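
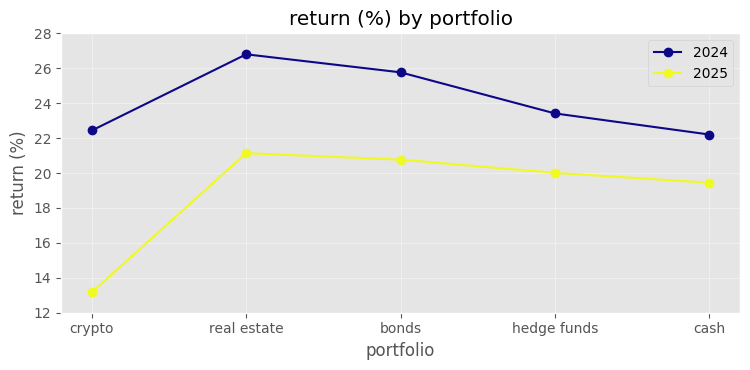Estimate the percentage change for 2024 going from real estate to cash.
≈ -15.4%

real estate ≈ 26, cash ≈ 22; (22 − 26) / 26 ≈ -15.4%.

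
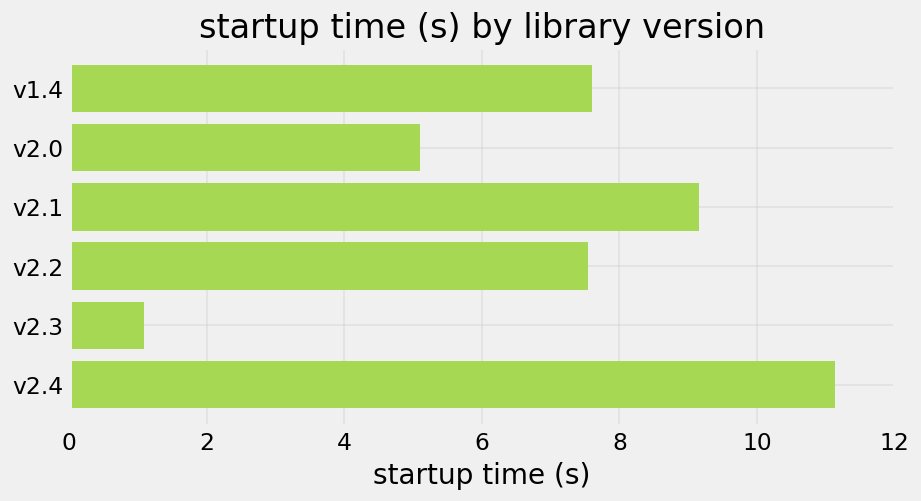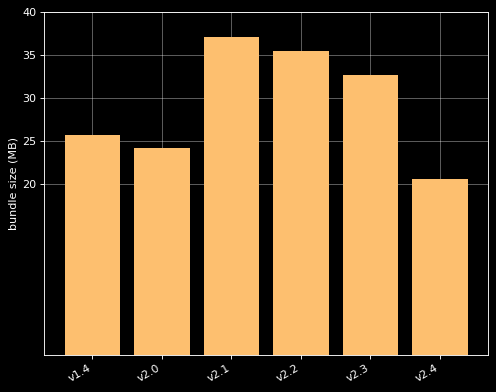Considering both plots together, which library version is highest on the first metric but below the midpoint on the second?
v2.4

Chart 2 median bundle size (MB) ≈ 30; below-median library versions: v1.4, v2.0, v2.4. Among those, v2.4 has the highest startup time (s) (≈ 12).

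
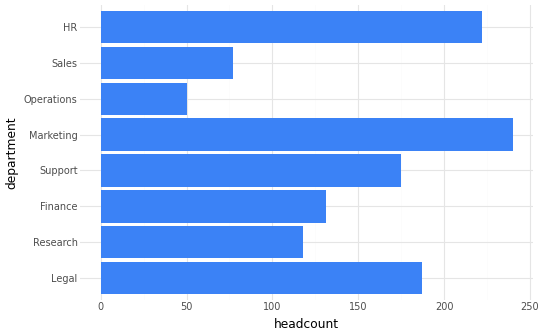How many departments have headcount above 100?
6

Above 100: Legal, Research, Finance, Support, Marketing, HR.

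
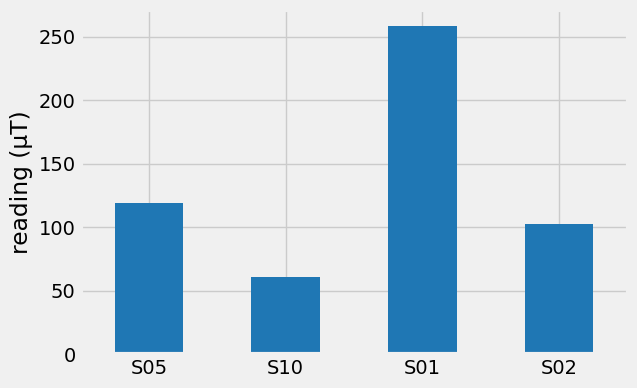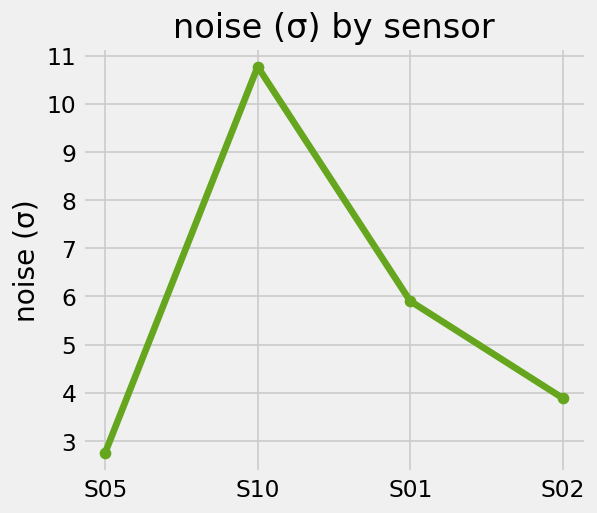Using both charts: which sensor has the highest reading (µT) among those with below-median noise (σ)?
S05

Chart 2 median noise (σ) ≈ 5; below-median sensors: S05, S02. Among those, S05 has the highest reading (µT) (≈ 125).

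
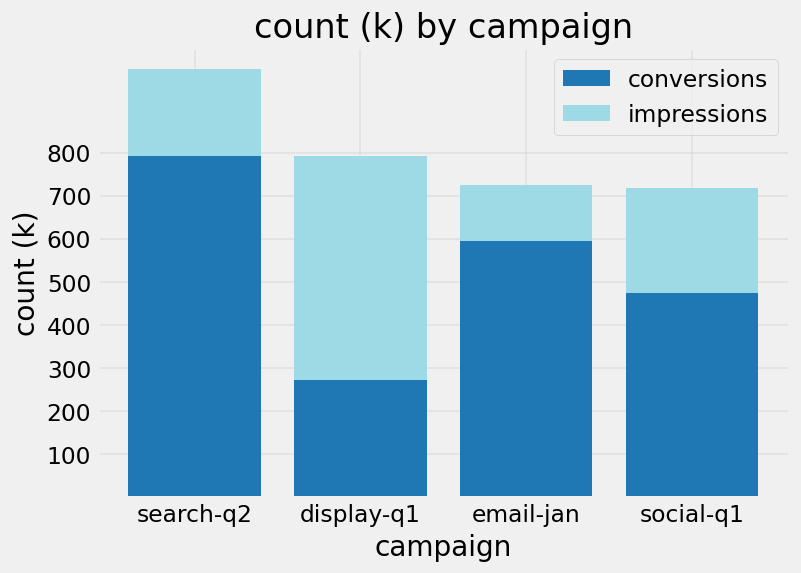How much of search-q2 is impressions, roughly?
≈ 200

impressions top ≈ 1000, bottom ≈ 800; segment ≈ 200.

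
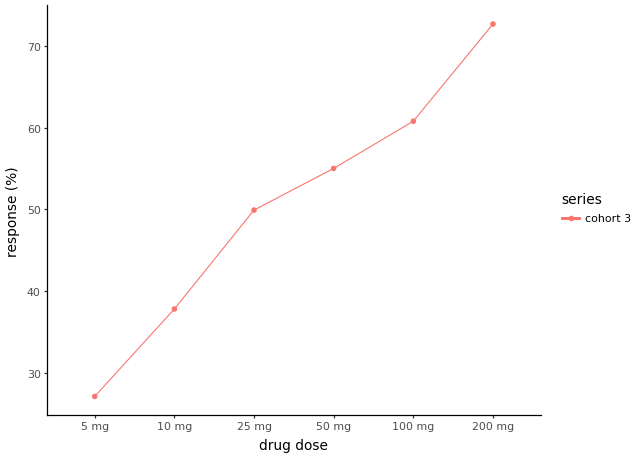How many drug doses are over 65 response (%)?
Above 65: 200 mg.

1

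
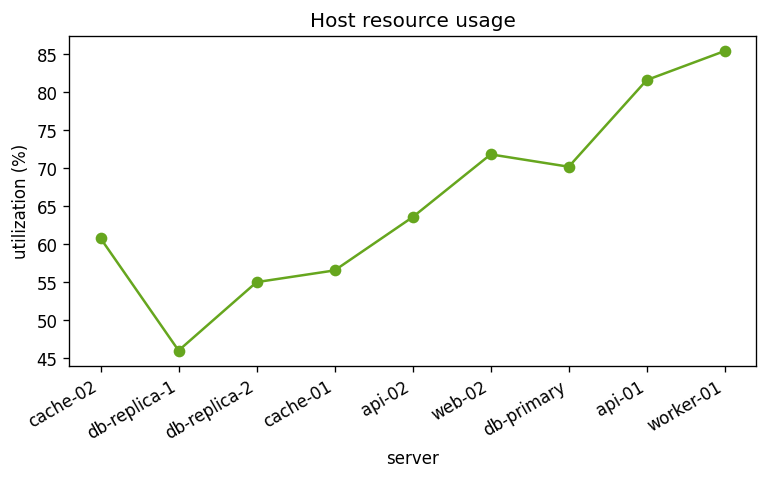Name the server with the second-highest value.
api-01

Top 3: worker-01 ≈ 85, api-01 ≈ 80, web-02 ≈ 70.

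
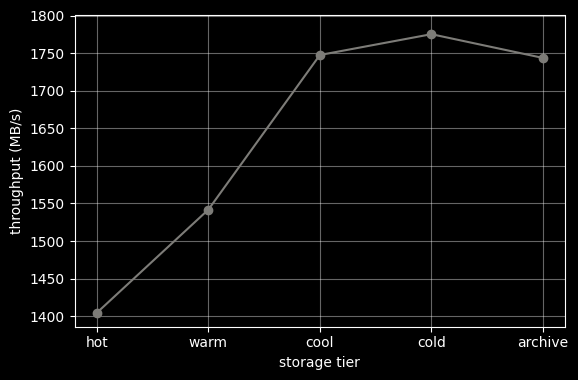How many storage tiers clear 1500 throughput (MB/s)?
4

Above 1500: warm, cool, cold, archive.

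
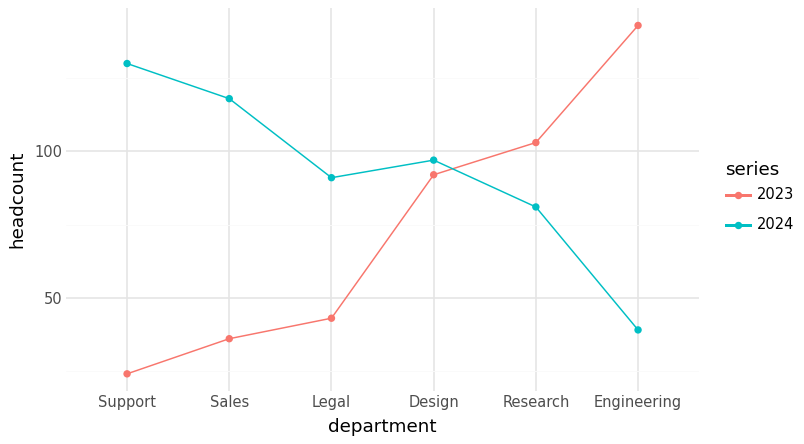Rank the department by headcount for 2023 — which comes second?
Top 3 for 2023: Engineering ≈ 140, Research ≈ 100, Design ≈ 90.

Research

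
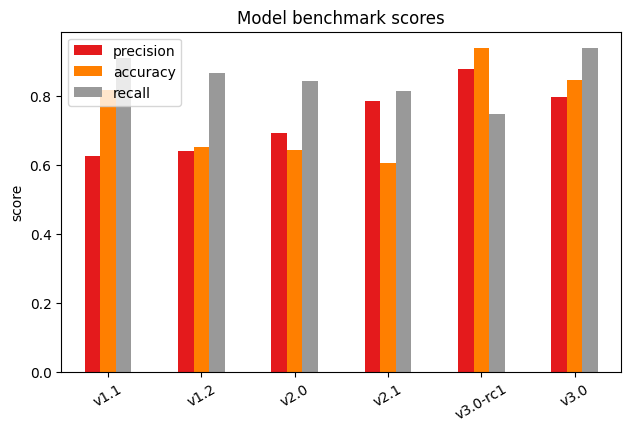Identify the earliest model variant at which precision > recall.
v3.0-rc1

v2.1: precision ≈ 0.8 vs recall ≈ 0.8 (not yet); v3.0-rc1: precision ≈ 0.9 vs recall ≈ 0.7 (first crossover).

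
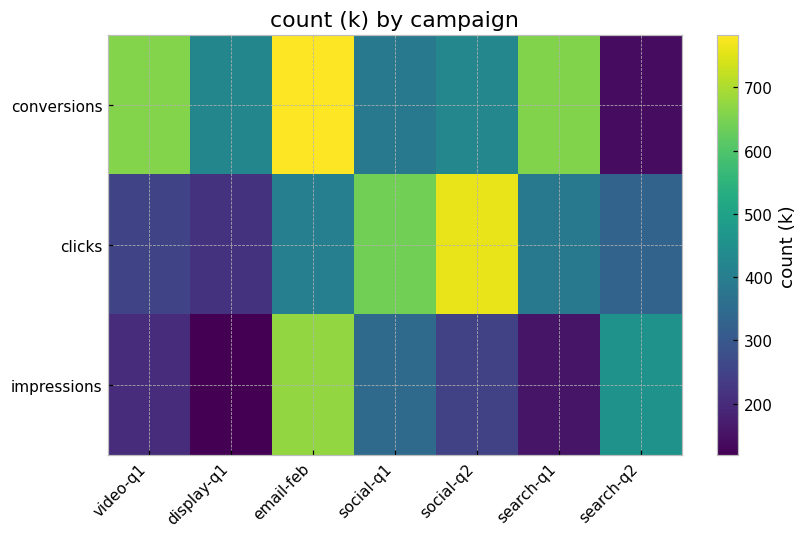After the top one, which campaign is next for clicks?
social-q1

Top 3 for clicks: social-q2 ≈ 800, social-q1 ≈ 600, email-feb ≈ 400.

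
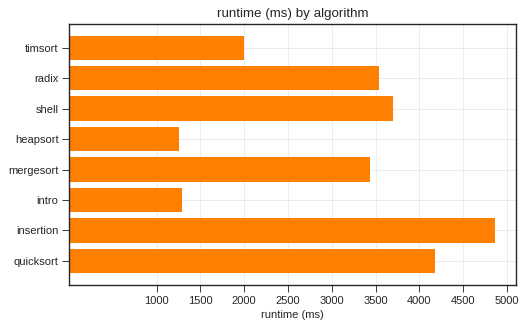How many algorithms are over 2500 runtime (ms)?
Above 2500: radix, shell, mergesort, insertion, quicksort.

5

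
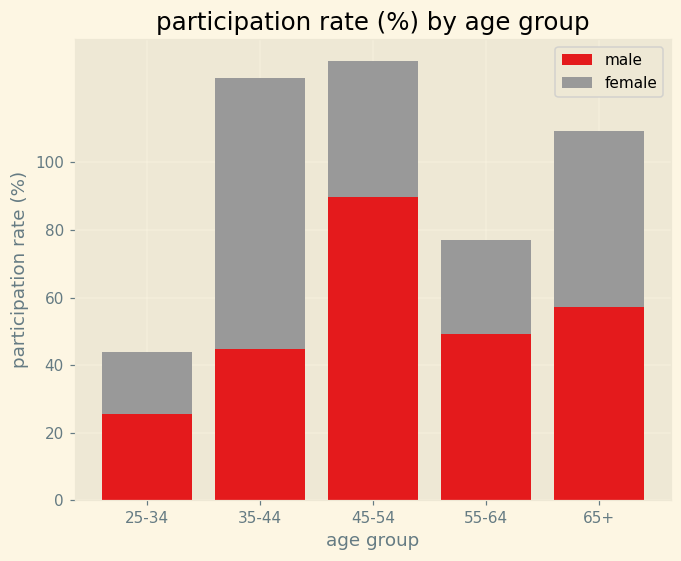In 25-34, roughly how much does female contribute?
female top ≈ 40, bottom ≈ 20; segment ≈ 20.

≈ 20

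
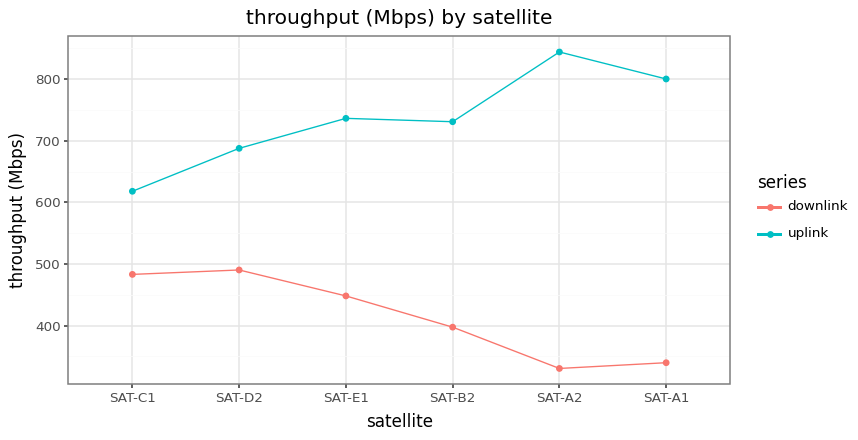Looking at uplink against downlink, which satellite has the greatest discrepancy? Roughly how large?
SAT-A2, ≈ 500 Mbps

SAT-A2: uplink ≈ 850, downlink ≈ 350 → gap ≈ 500. Next-largest (SAT-A1) is only ≈ 450.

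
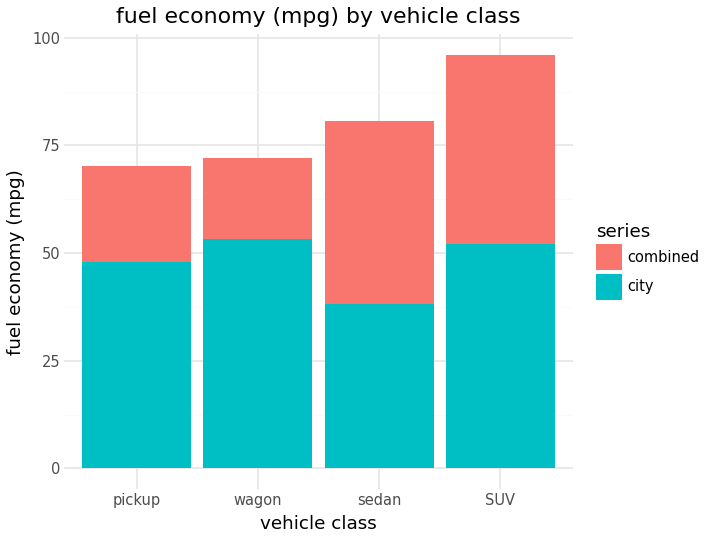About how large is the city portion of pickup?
city top ≈ 50, bottom ≈ 0; segment ≈ 50.

≈ 50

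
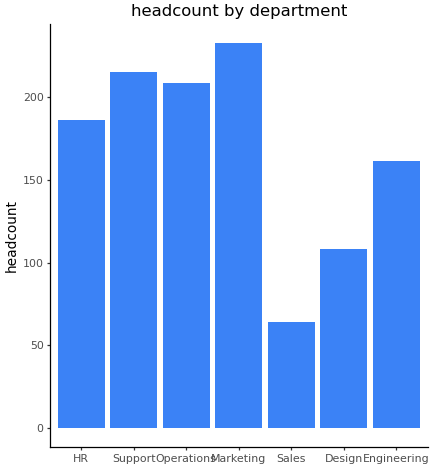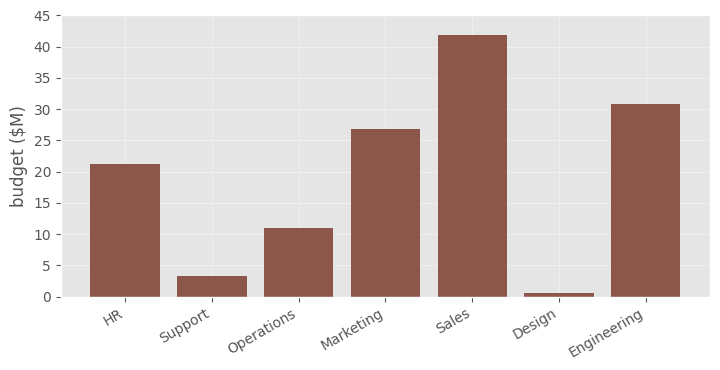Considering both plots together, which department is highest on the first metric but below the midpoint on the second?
Chart 2 median budget ($M) ≈ 20; below-median departments: Support, Operations, Design. Among those, Support has the highest headcount (≈ 225).

Support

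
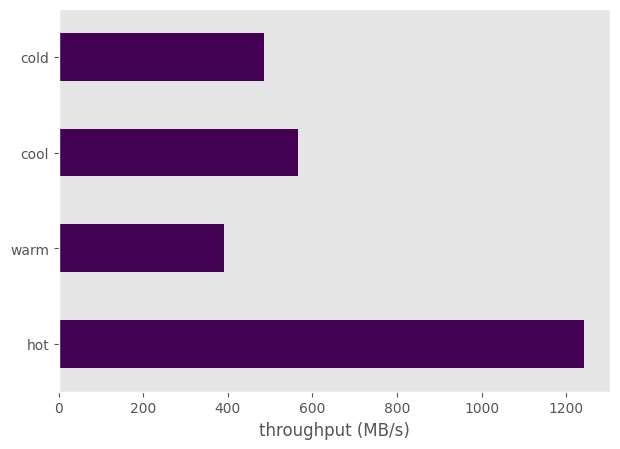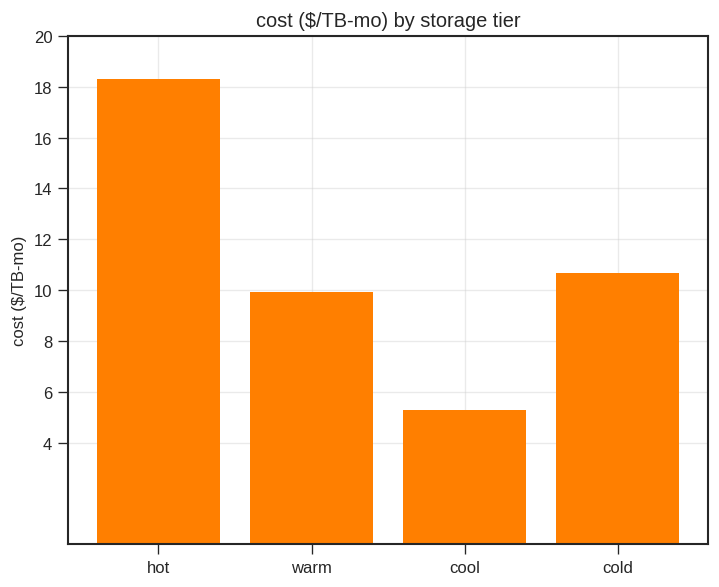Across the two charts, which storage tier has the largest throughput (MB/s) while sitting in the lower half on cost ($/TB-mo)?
cool

Chart 2 median cost ($/TB-mo) ≈ 10; below-median storage tiers: warm, cool. Among those, cool has the highest throughput (MB/s) (≈ 600).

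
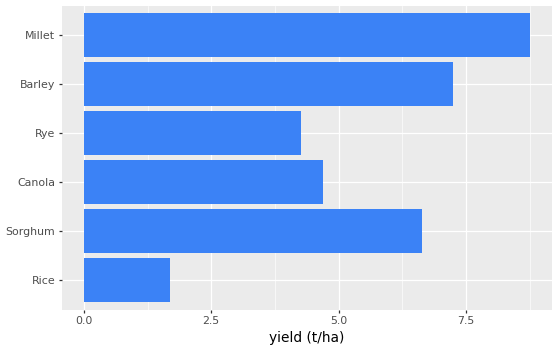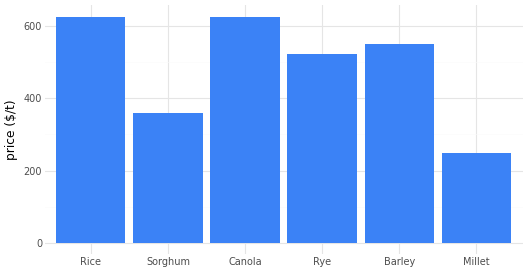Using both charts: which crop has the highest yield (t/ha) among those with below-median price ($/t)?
Millet

Chart 2 median price ($/t) ≈ 500; below-median crops: Sorghum, Rye, Millet. Among those, Millet has the highest yield (t/ha) (≈ 9).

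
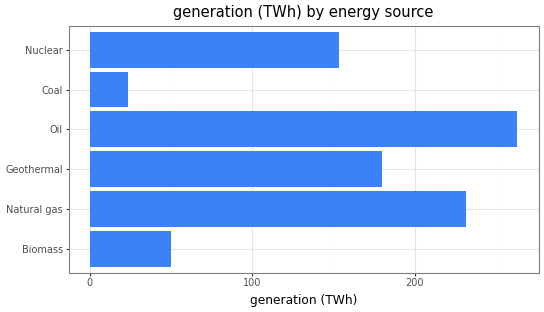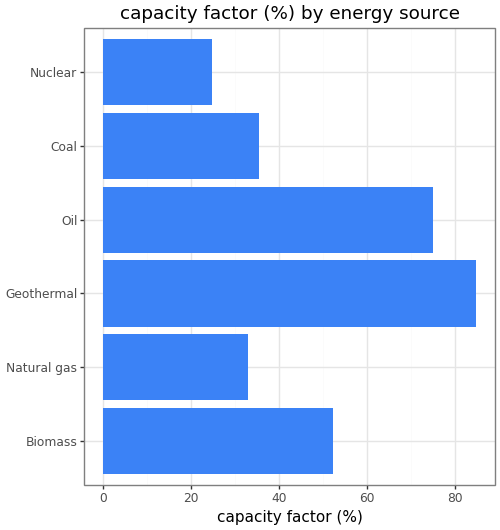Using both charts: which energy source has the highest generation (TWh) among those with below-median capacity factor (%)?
Natural gas

Chart 2 median capacity factor (%) ≈ 40; below-median energy sources: Natural gas, Coal, Nuclear. Among those, Natural gas has the highest generation (TWh) (≈ 225).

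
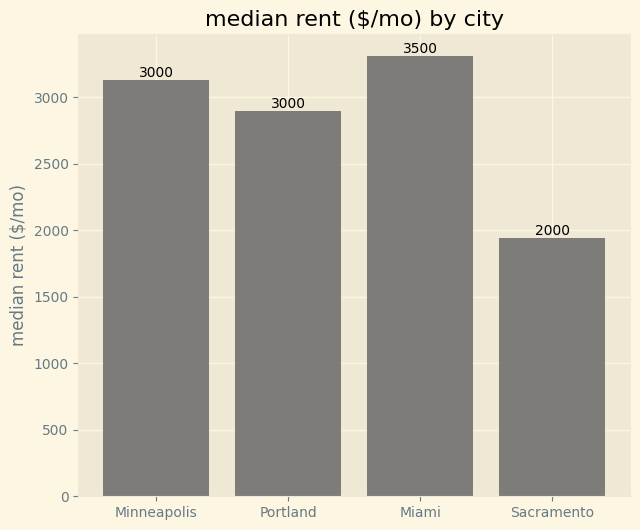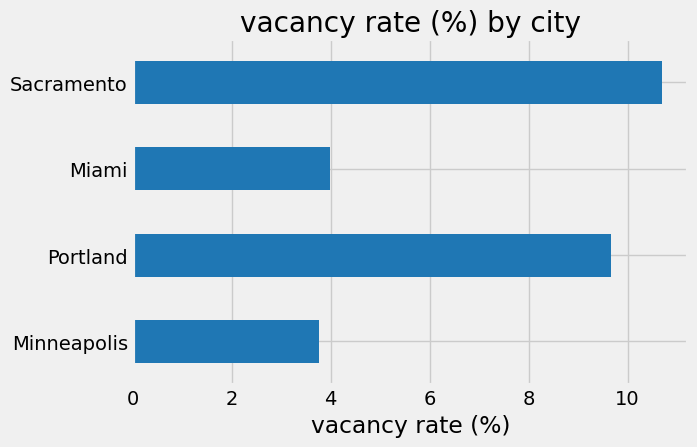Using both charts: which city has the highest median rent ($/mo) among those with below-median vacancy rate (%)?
Miami

Chart 2 median vacancy rate (%) ≈ 7; below-median cities: Minneapolis, Miami. Among those, Miami has the highest median rent ($/mo) (≈ 3500).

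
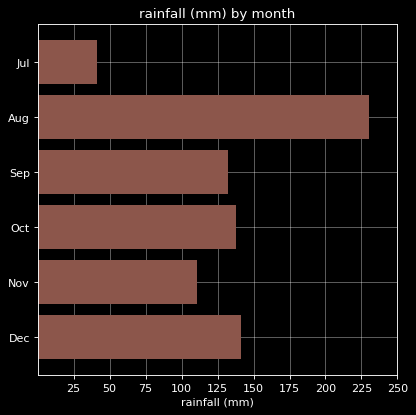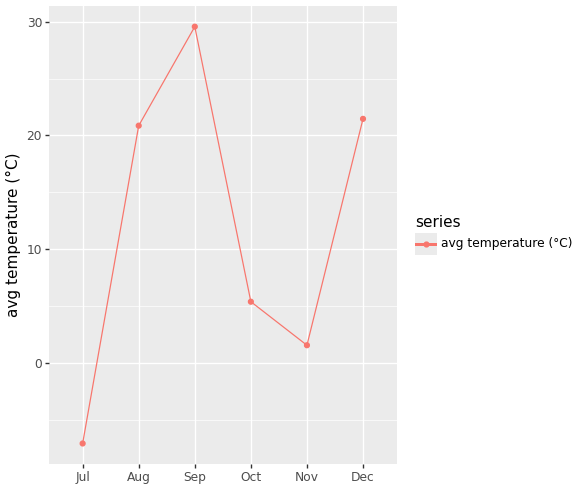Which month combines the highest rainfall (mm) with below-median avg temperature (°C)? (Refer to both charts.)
Chart 2 median avg temperature (°C) ≈ 15; below-median months: Jul, Oct, Nov. Among those, Oct has the highest rainfall (mm) (≈ 150).

Oct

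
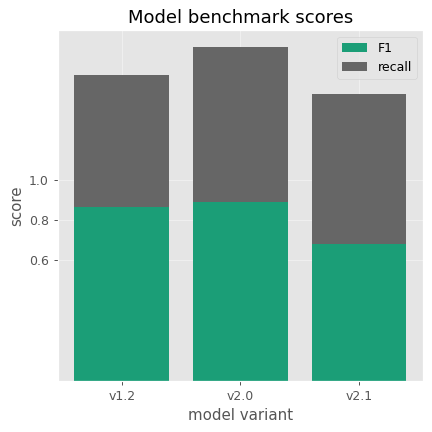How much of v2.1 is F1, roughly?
≈ 0.6

F1 top ≈ 0.6, bottom ≈ 0.0; segment ≈ 0.6.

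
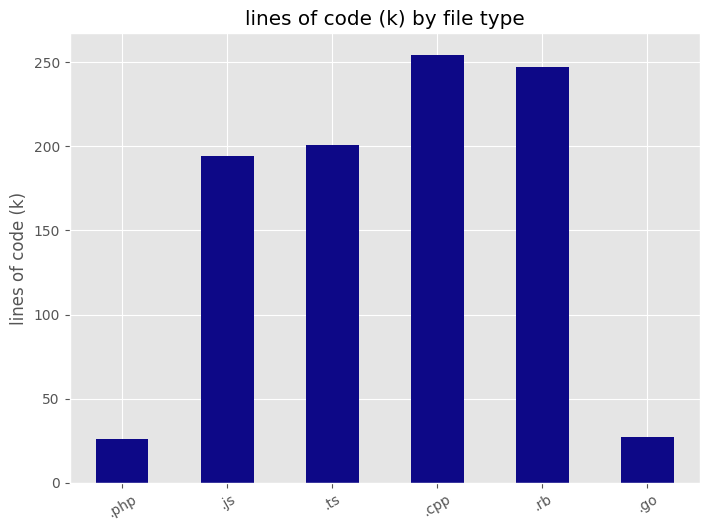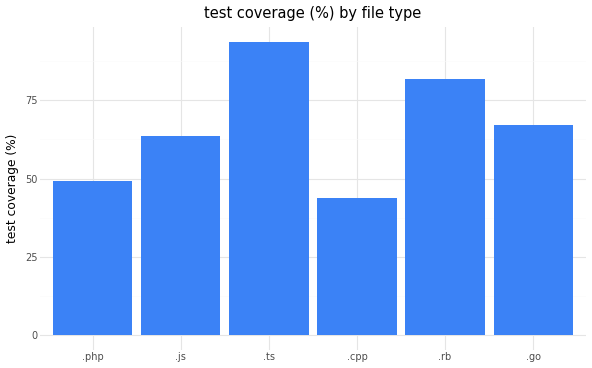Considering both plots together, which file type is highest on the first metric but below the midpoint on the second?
Chart 2 median test coverage (%) ≈ 70; below-median file types: .php, .js, .cpp. Among those, .cpp has the highest lines of code (k) (≈ 250).

.cpp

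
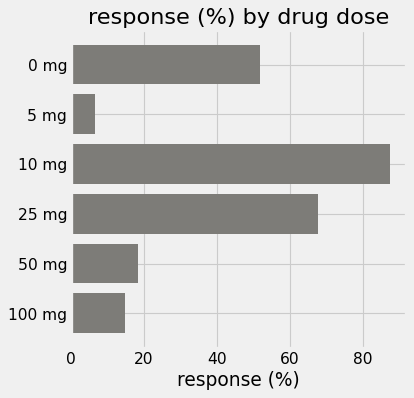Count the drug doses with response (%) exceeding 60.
Above 60: 10 mg, 25 mg.

2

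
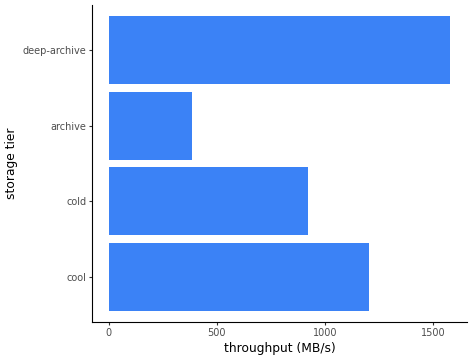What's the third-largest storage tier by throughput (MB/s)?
cold

Top 4: deep-archive ≈ 1600, cool ≈ 1200, cold ≈ 1000, archive ≈ 400.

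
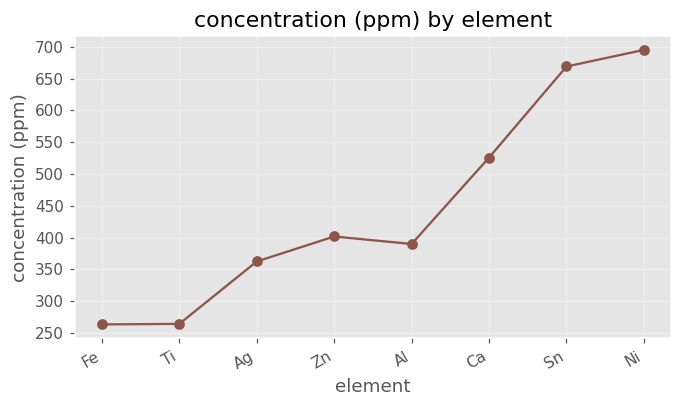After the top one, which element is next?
Sn

Top 3: Ni ≈ 700, Sn ≈ 650, Ca ≈ 550.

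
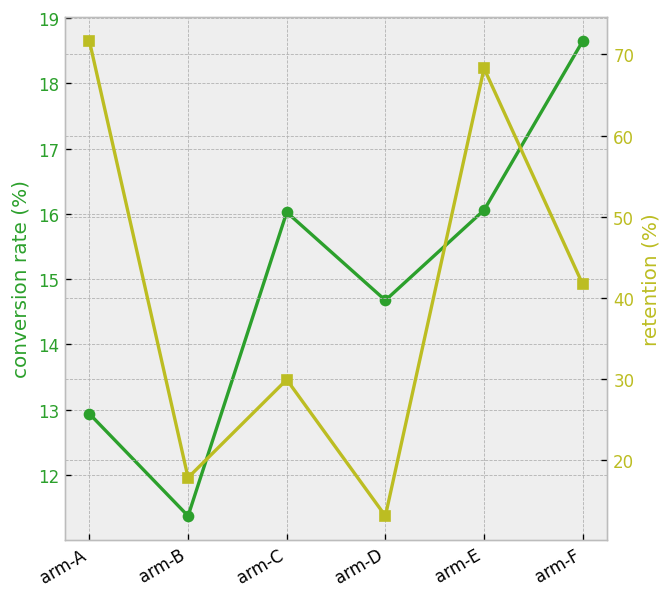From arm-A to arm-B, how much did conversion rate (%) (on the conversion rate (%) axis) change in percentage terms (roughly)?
≈ -15.4%

arm-A ≈ 13, arm-B ≈ 11; (11 − 13) / 13 ≈ -15.4%.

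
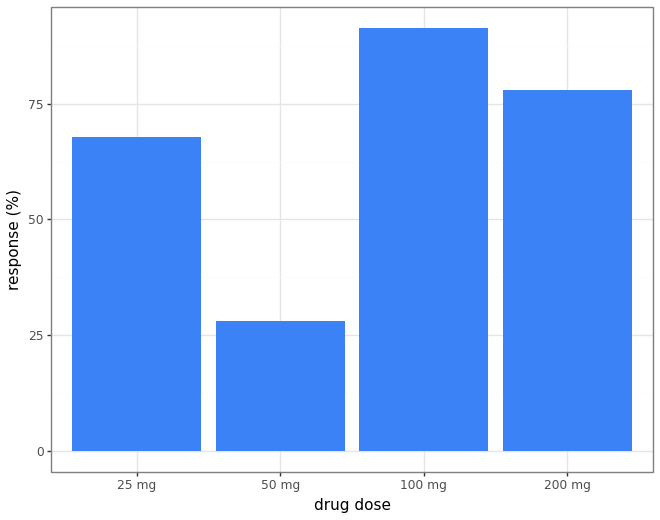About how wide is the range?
Max 100 mg ≈ 90, min 50 mg ≈ 30; range ≈ 60.

≈ 60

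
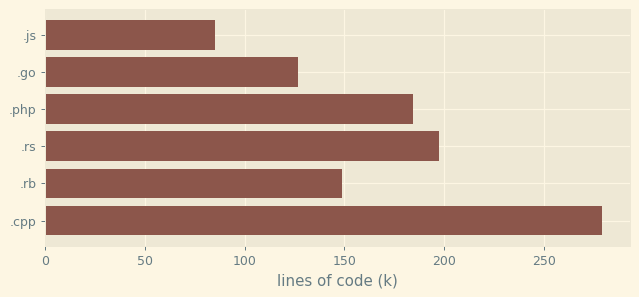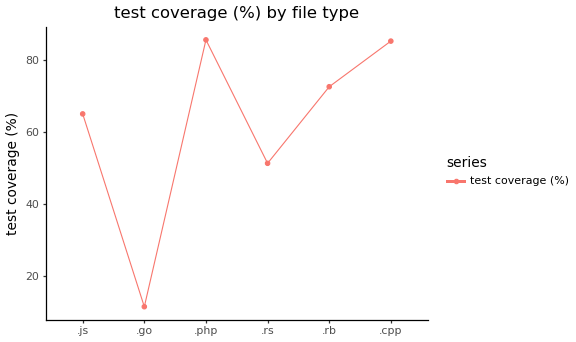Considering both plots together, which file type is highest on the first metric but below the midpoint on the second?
.rs

Chart 2 median test coverage (%) ≈ 70; below-median file types: .js, .go, .rs. Among those, .rs has the highest lines of code (k) (≈ 200).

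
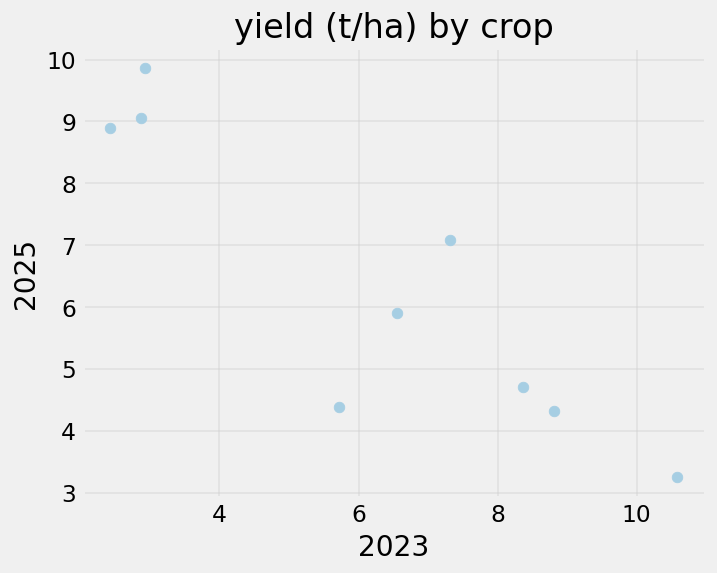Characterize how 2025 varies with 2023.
negative, strong

Points are negatively correlated; strong (|r| ≈ 0.9).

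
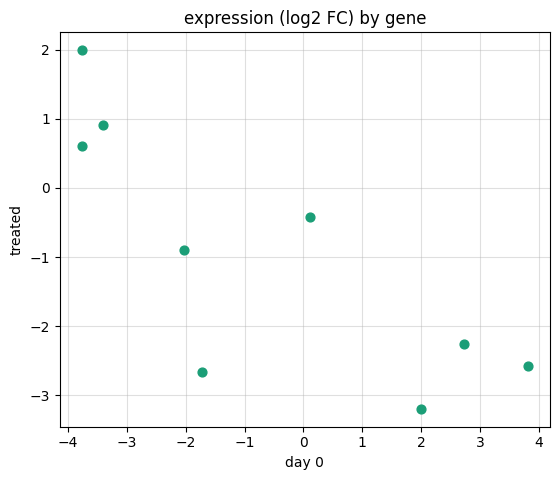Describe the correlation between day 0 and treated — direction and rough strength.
Points are negatively correlated; strong (|r| ≈ 0.8).

negative, strong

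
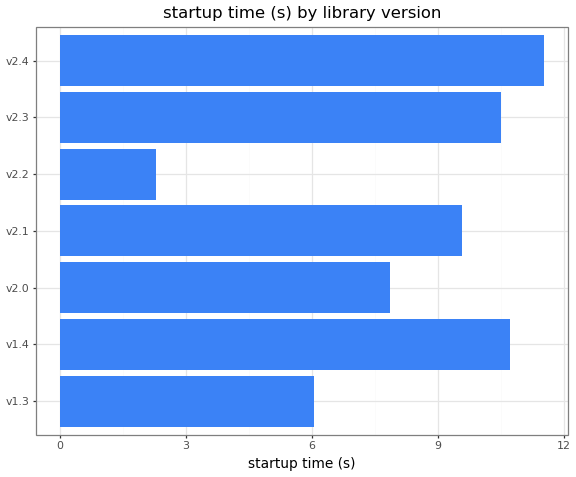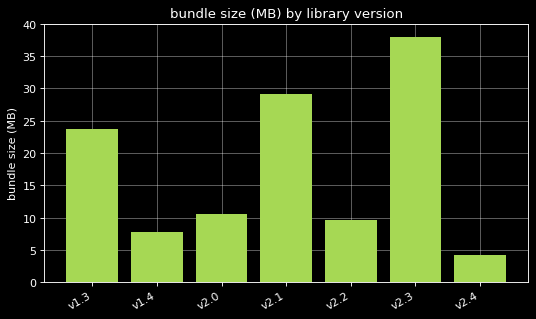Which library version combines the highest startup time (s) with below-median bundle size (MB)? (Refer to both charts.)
v2.4

Chart 2 median bundle size (MB) ≈ 10; below-median library versions: v1.4, v2.2, v2.4. Among those, v2.4 has the highest startup time (s) (≈ 12).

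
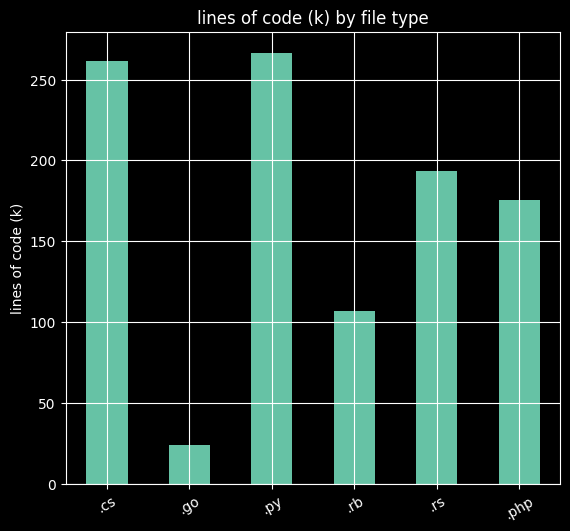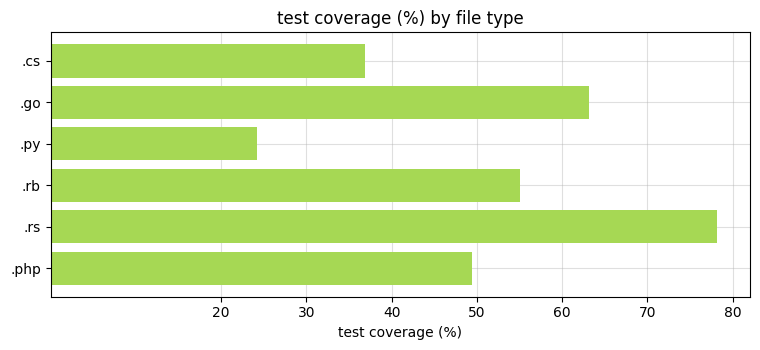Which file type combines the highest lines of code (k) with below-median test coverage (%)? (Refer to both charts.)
Chart 2 median test coverage (%) ≈ 50; below-median file types: .cs, .py, .php. Among those, .py has the highest lines of code (k) (≈ 275).

.py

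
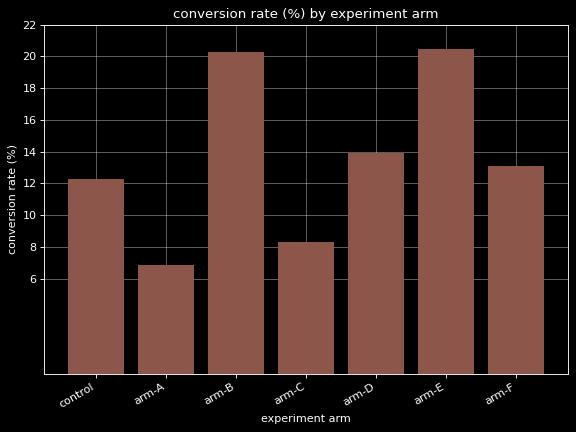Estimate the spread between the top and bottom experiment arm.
≈ 14

Max arm-E ≈ 20, min arm-A ≈ 6; range ≈ 14.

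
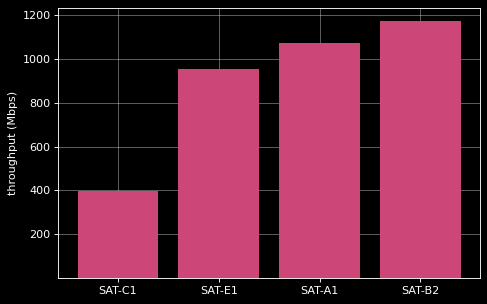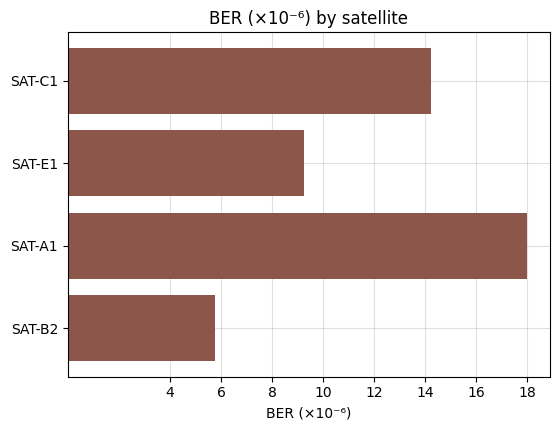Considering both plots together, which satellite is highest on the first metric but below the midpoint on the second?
SAT-B2

Chart 2 median BER (×10⁻⁶) ≈ 12; below-median satellites: SAT-E1, SAT-B2. Among those, SAT-B2 has the highest throughput (Mbps) (≈ 1200).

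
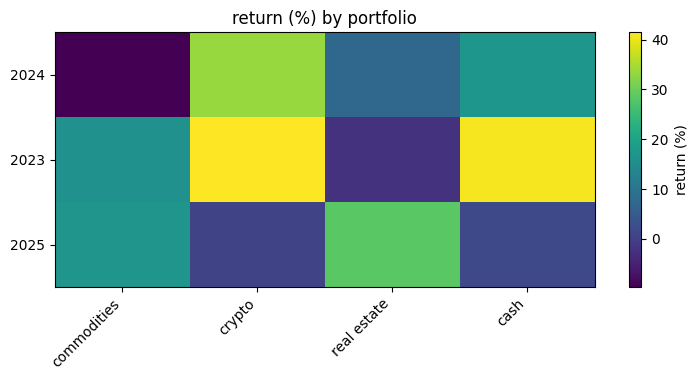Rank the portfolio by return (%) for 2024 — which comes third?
Top 4 for 2024: crypto ≈ 35, cash ≈ 15, real estate ≈ 5, commodities ≈ -10.

real estate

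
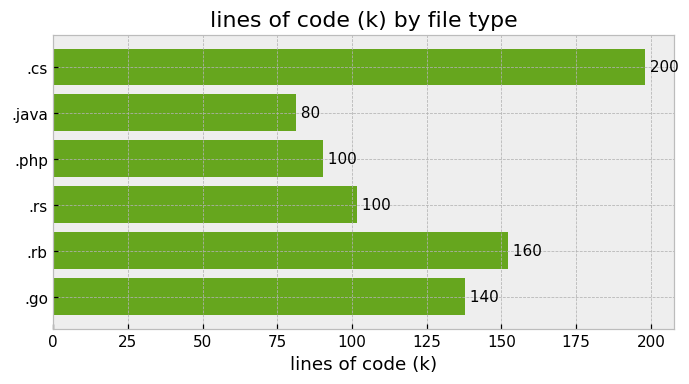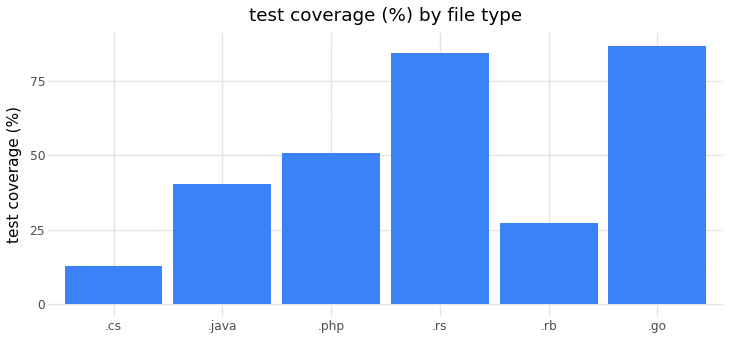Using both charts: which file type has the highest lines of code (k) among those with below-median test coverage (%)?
Chart 2 median test coverage (%) ≈ 50; below-median file types: .cs, .java, .rb. Among those, .cs has the highest lines of code (k) (≈ 200).

.cs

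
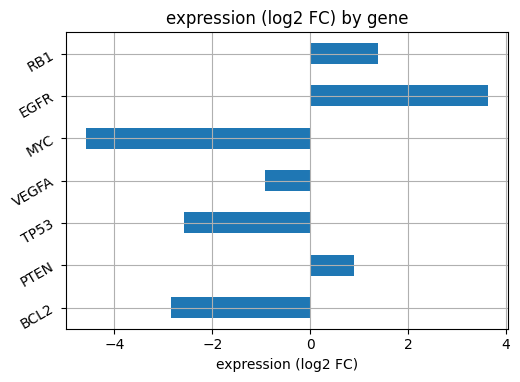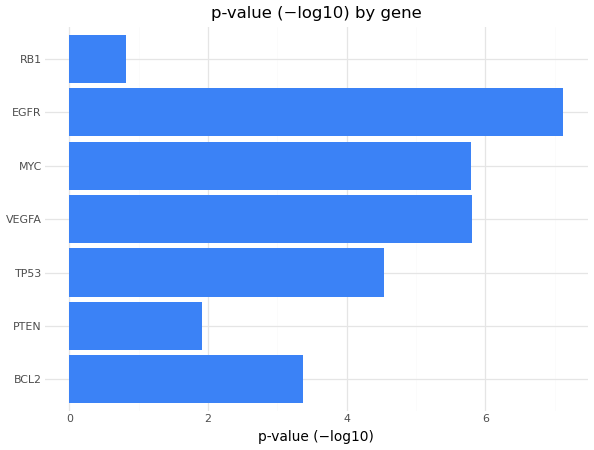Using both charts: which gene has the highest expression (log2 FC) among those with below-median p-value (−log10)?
Chart 2 median p-value (−log10) ≈ 5; below-median genes: BCL2, PTEN, RB1. Among those, RB1 has the highest expression (log2 FC) (≈ 1.5).

RB1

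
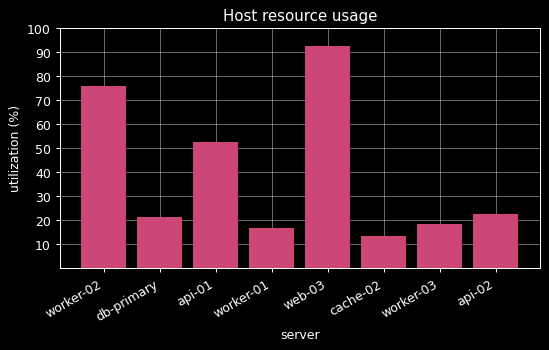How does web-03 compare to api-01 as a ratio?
≈ 1.8×

web-03 ≈ 90, api-01 ≈ 50; 90/50 ≈ 1.8.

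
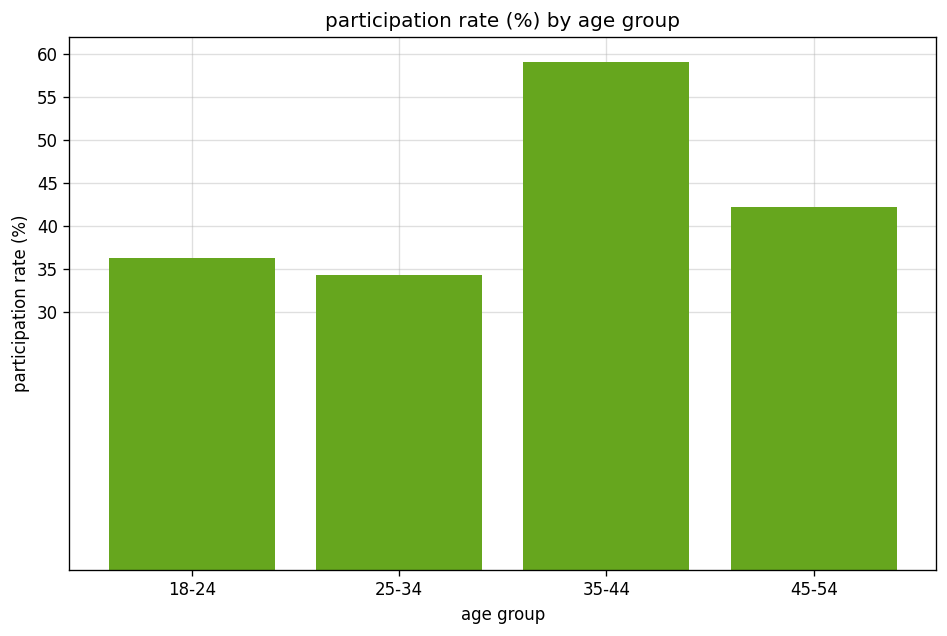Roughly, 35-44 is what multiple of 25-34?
35-44 ≈ 60, 25-34 ≈ 35; 60/35 ≈ 1.71.

≈ 1.71×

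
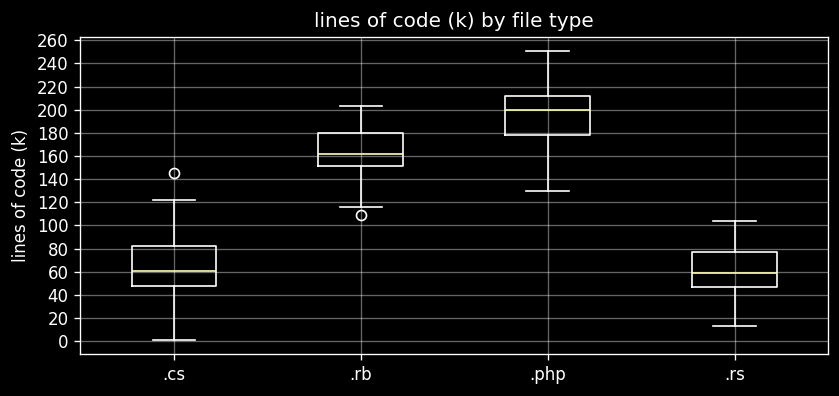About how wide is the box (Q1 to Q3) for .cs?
Q3 ≈ 80, Q1 ≈ 40; IQR ≈ 40.

≈ 40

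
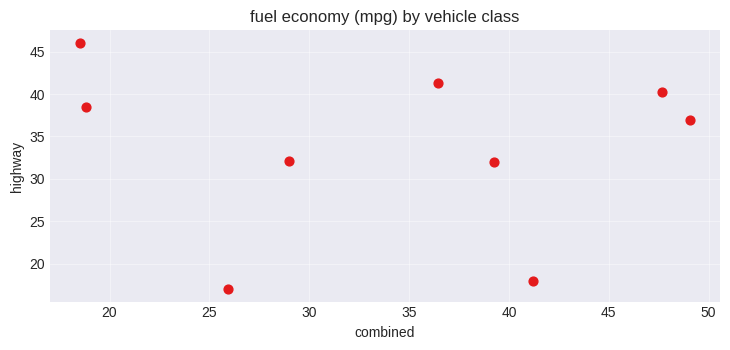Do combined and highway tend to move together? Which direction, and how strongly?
no clear correlation

Points are roughly uncorrelated; weak (|r| ≈ 0.1).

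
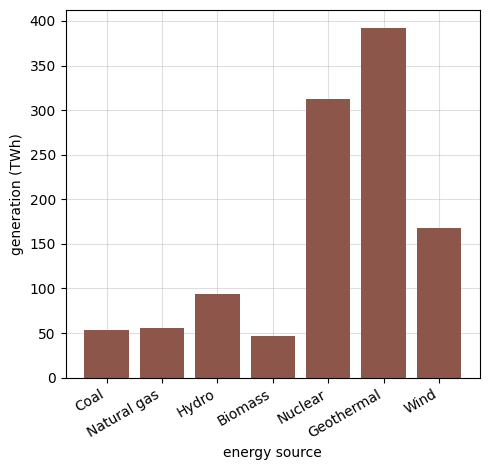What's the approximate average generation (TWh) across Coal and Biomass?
≈ 50

(50 + 50) / 2 ≈ 50.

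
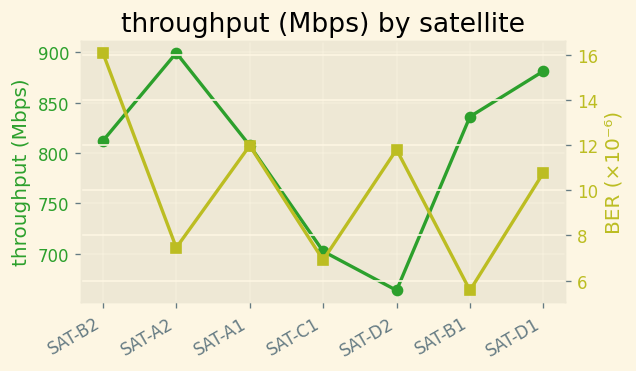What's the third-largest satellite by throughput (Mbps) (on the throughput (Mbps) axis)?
Top 4 (on the throughput (Mbps) axis): SAT-A2 ≈ 900, SAT-D1 ≈ 880, SAT-B1 ≈ 840, SAT-B2 ≈ 820.

SAT-B1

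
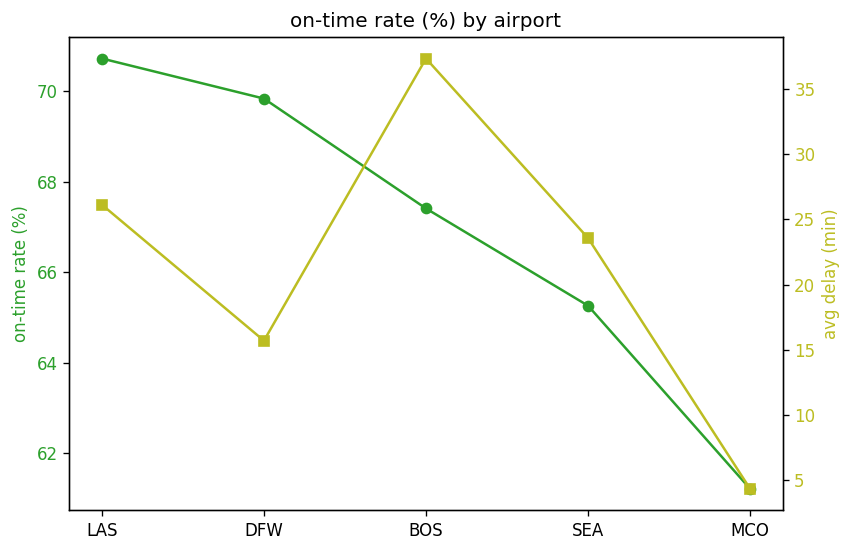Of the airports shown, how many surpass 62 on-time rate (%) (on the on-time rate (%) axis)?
Above 62: LAS, DFW, BOS, SEA.

4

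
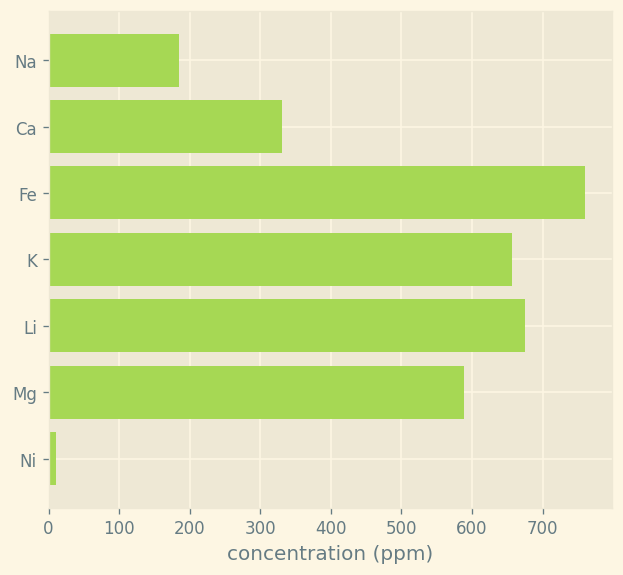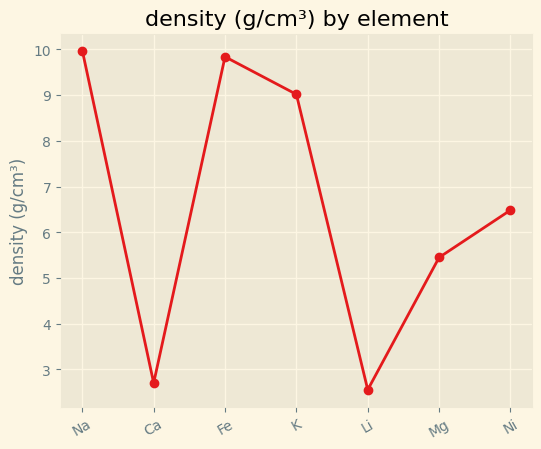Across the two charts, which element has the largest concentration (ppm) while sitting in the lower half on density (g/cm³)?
Chart 2 median density (g/cm³) ≈ 6; below-median elements: Ca, Li, Mg. Among those, Li has the highest concentration (ppm) (≈ 700).

Li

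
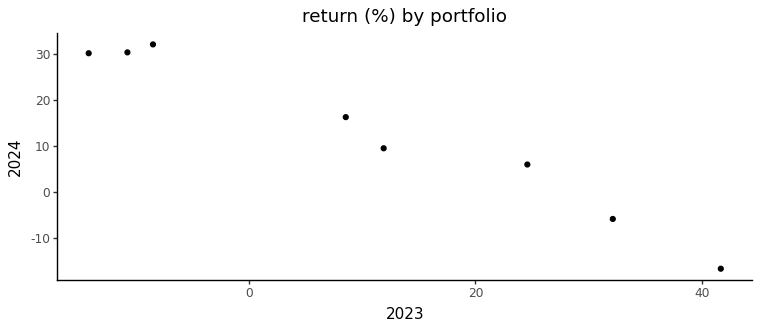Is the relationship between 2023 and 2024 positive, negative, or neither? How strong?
negative, strong

Points are negatively correlated; strong (|r| ≈ 1.0).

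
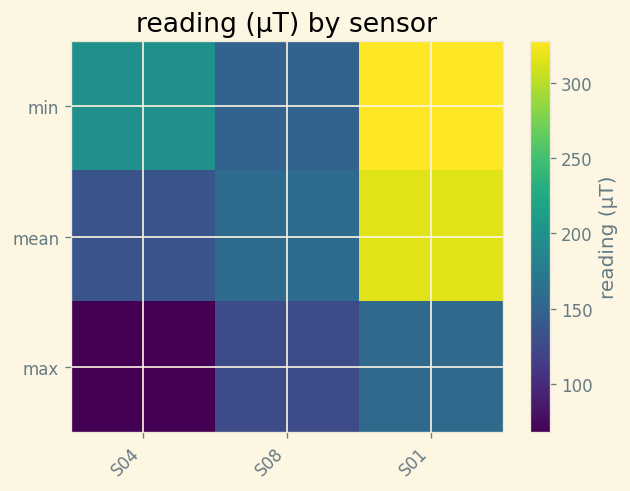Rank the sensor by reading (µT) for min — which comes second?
Top 3 for min: S01 ≈ 325, S04 ≈ 200, S08 ≈ 150.

S04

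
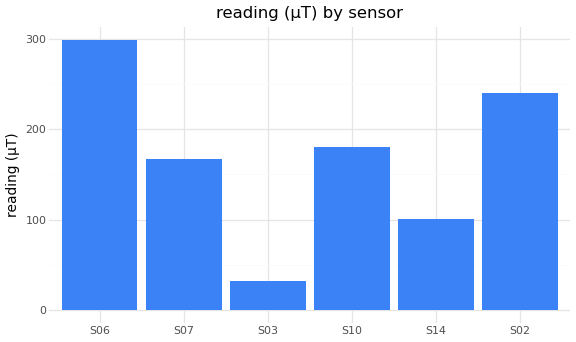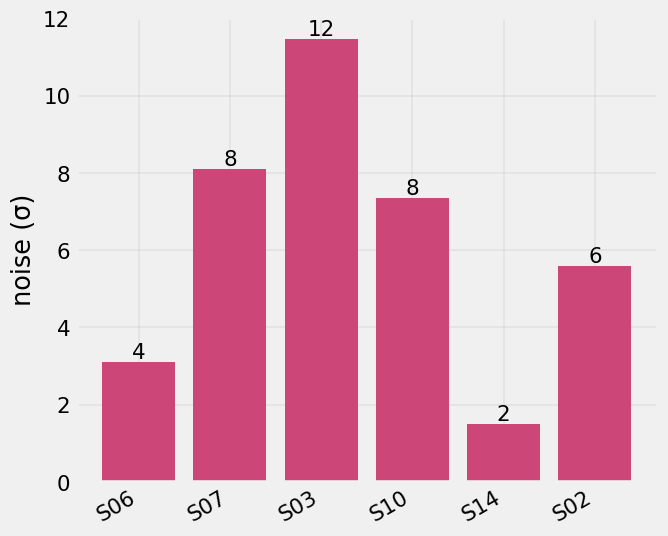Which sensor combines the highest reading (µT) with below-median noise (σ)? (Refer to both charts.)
Chart 2 median noise (σ) ≈ 6; below-median sensors: S06, S14, S02. Among those, S06 has the highest reading (µT) (≈ 300).

S06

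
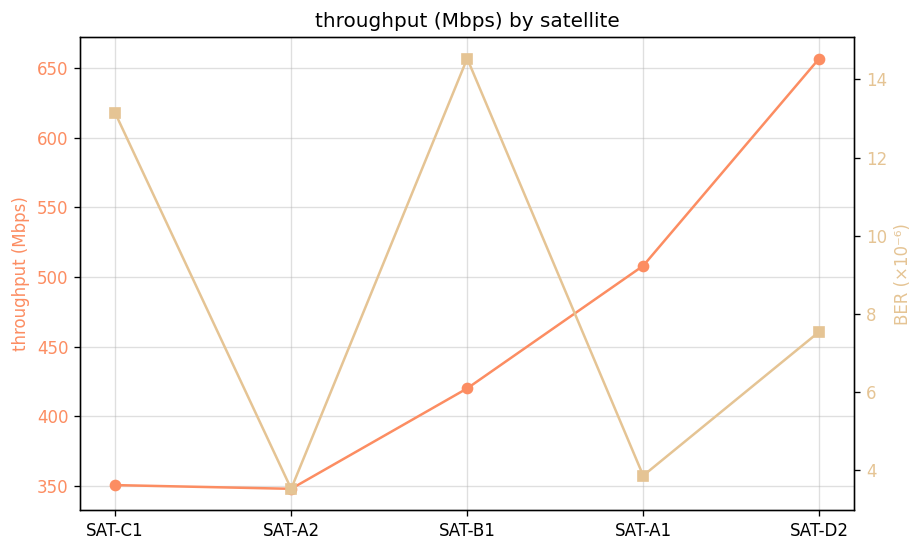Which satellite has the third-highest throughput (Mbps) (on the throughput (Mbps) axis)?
Top 4 (on the throughput (Mbps) axis): SAT-D2 ≈ 650, SAT-A1 ≈ 500, SAT-B1 ≈ 400, SAT-C1 ≈ 350.

SAT-B1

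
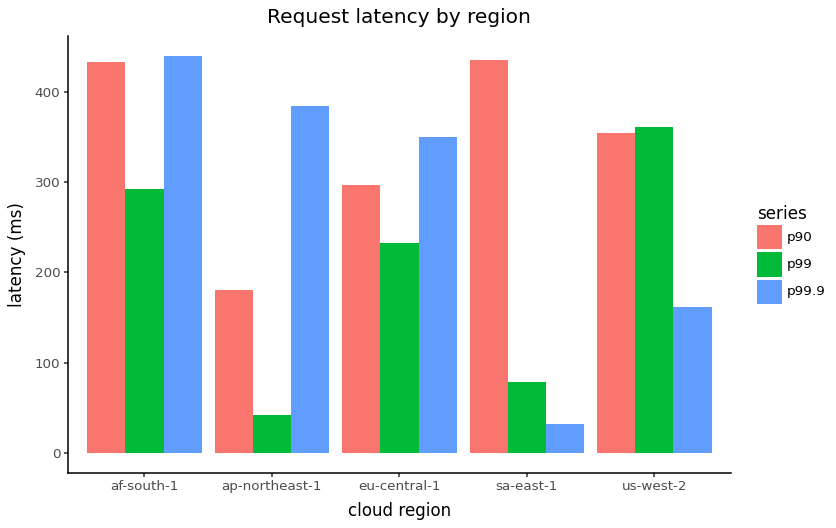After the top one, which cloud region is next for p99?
af-south-1

Top 3 for p99: us-west-2 ≈ 350, af-south-1 ≈ 300, eu-central-1 ≈ 250.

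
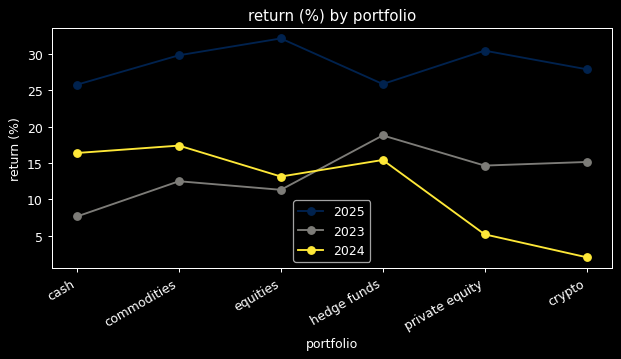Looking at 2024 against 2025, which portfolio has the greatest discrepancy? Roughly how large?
crypto: 2024 ≈ 0, 2025 ≈ 30 → gap ≈ 30. Next-largest (private equity) is only ≈ 25.

crypto, ≈ 30 %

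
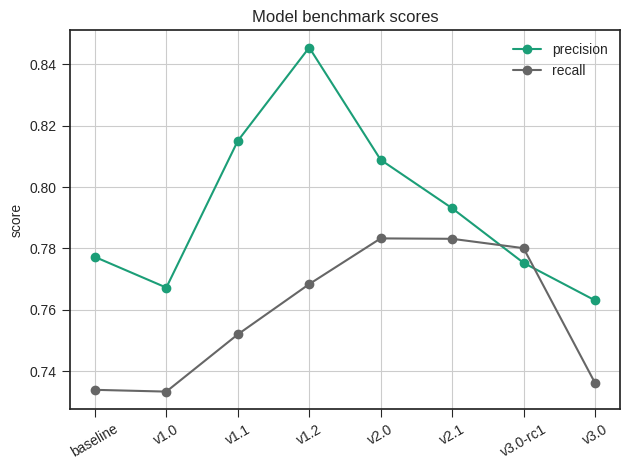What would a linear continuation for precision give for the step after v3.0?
Last three: 0.79, 0.78, 0.76 → slope ≈ -0.015/step → next ≈ 0.745.

≈ 0.745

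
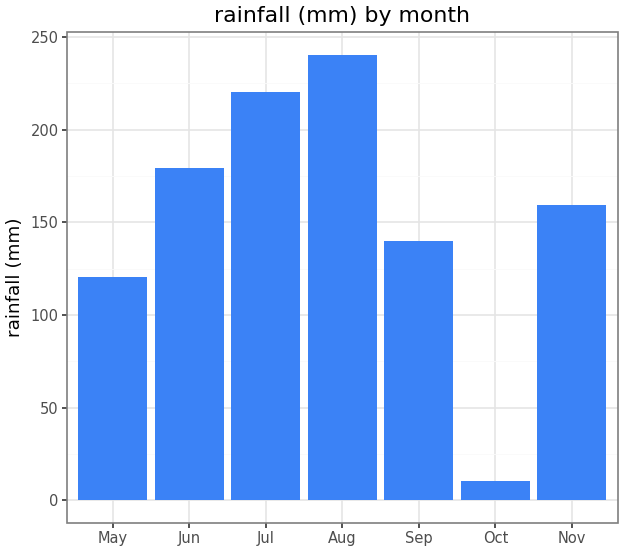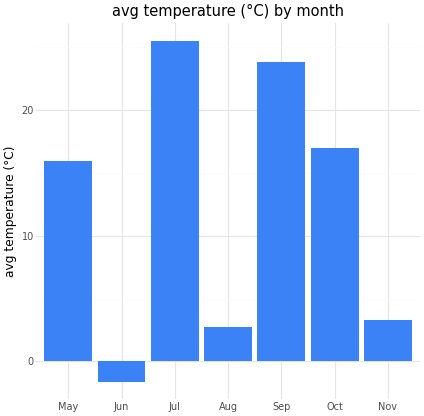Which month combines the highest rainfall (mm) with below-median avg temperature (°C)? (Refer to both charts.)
Aug

Chart 2 median avg temperature (°C) ≈ 15; below-median months: Jun, Aug, Nov. Among those, Aug has the highest rainfall (mm) (≈ 250).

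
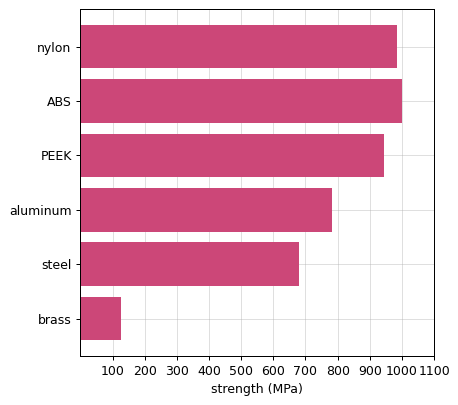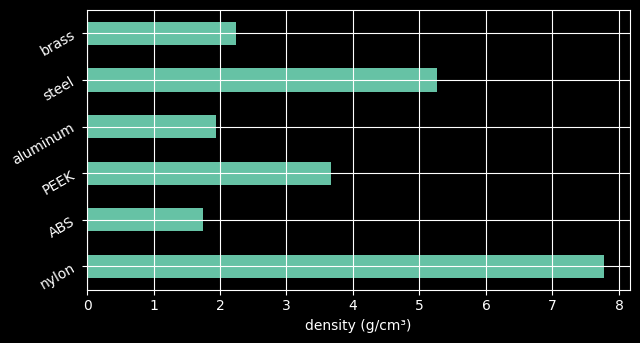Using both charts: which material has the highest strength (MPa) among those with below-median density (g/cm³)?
Chart 2 median density (g/cm³) ≈ 3; below-median materials: ABS, aluminum, brass. Among those, ABS has the highest strength (MPa) (≈ 1000).

ABS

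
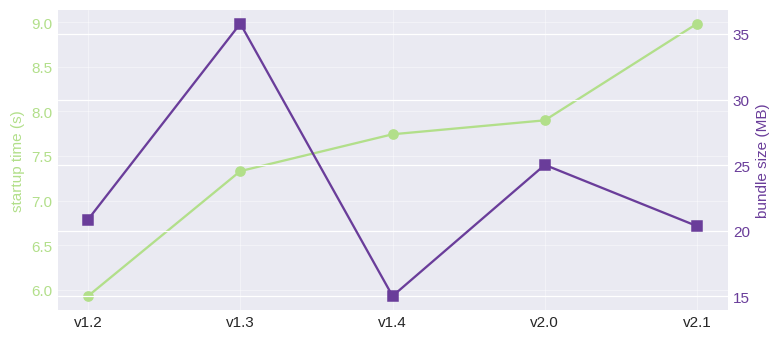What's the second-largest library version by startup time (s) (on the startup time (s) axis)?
v2.0

Top 3 (on the startup time (s) axis): v2.1 ≈ 9.0, v2.0 ≈ 8.0, v1.4 ≈ 7.5.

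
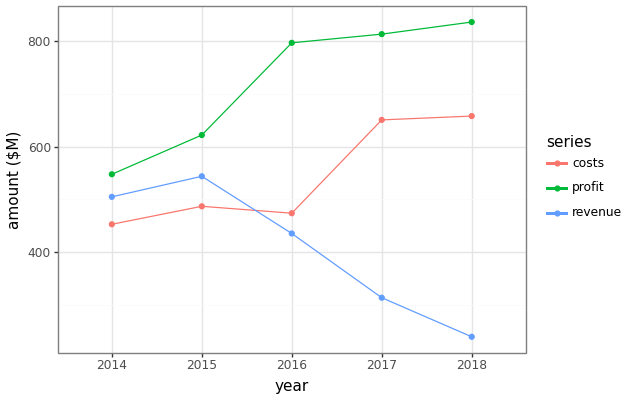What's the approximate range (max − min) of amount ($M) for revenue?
≈ 300

Max 2015 ≈ 550, min 2018 ≈ 250; range ≈ 300.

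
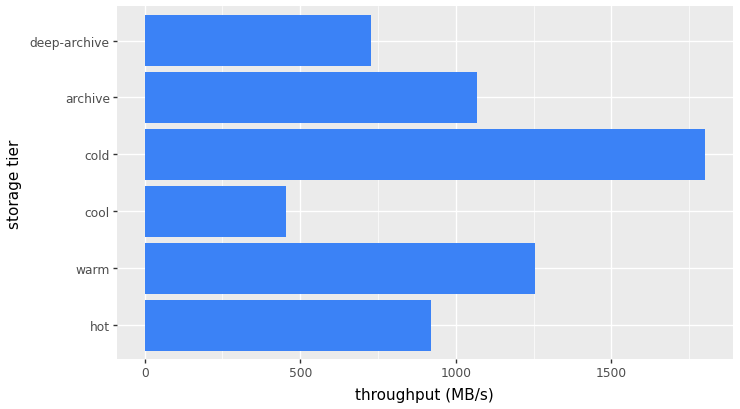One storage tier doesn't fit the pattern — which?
cold ≈ 1800; the rest sit between ≈ 400 and ≈ 1200.

cold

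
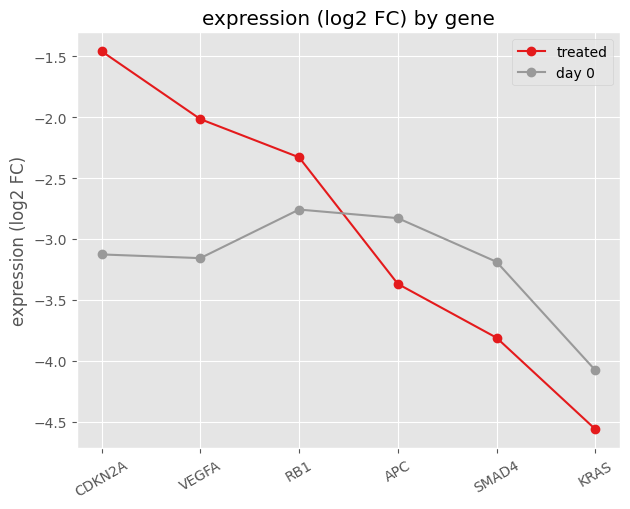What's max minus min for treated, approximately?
Max CDKN2A ≈ -1.5, min KRAS ≈ -4.5; range ≈ 3.0.

≈ 3.0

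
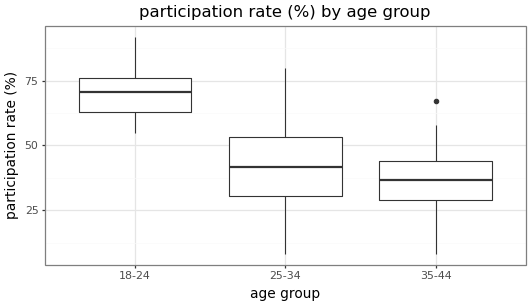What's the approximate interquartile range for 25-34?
Q3 ≈ 55, Q1 ≈ 30; IQR ≈ 25.

≈ 25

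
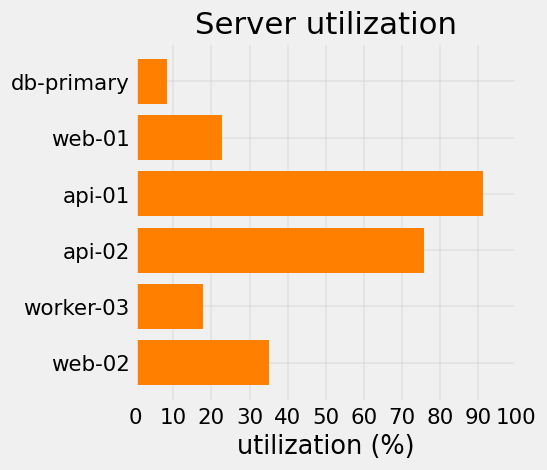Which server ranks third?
Top 4: api-01 ≈ 90, api-02 ≈ 80, web-02 ≈ 40, web-01 ≈ 20.

web-02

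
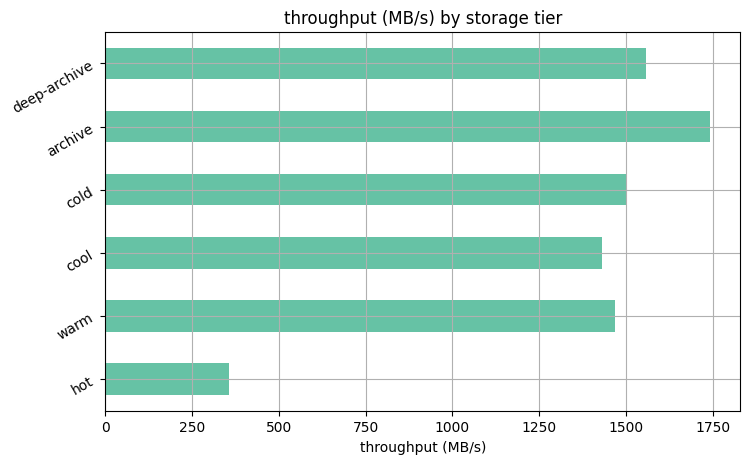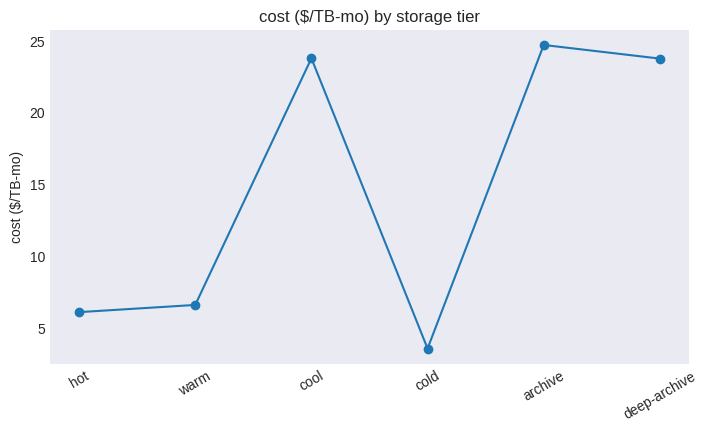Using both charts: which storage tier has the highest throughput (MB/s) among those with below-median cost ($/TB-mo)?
cold

Chart 2 median cost ($/TB-mo) ≈ 15; below-median storage tiers: hot, warm, cold. Among those, cold has the highest throughput (MB/s) (≈ 1600).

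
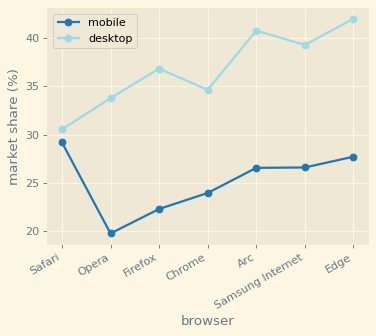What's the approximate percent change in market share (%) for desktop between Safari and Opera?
Safari ≈ 30, Opera ≈ 34; (34 − 30) / 30 ≈ +13.3%.

≈ +13.3%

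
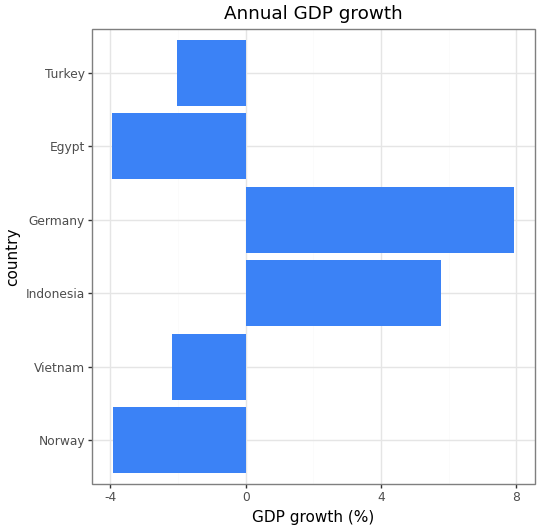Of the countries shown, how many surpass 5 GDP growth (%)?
Above 5: Indonesia, Germany.

2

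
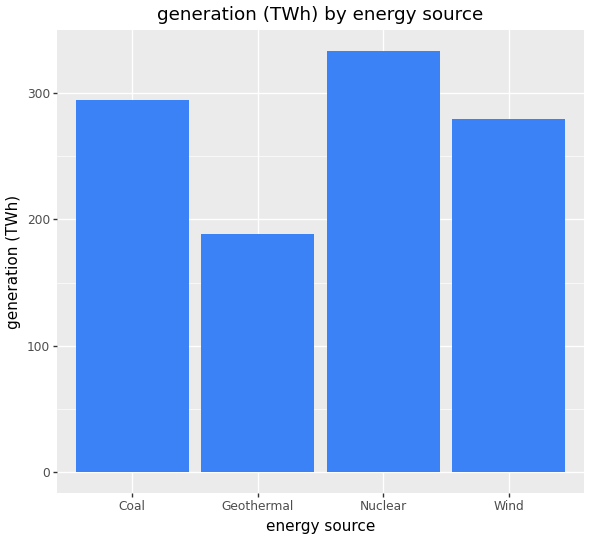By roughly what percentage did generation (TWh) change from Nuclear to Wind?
≈ -14.3%

Nuclear ≈ 350, Wind ≈ 300; (300 − 350) / 350 ≈ -14.3%.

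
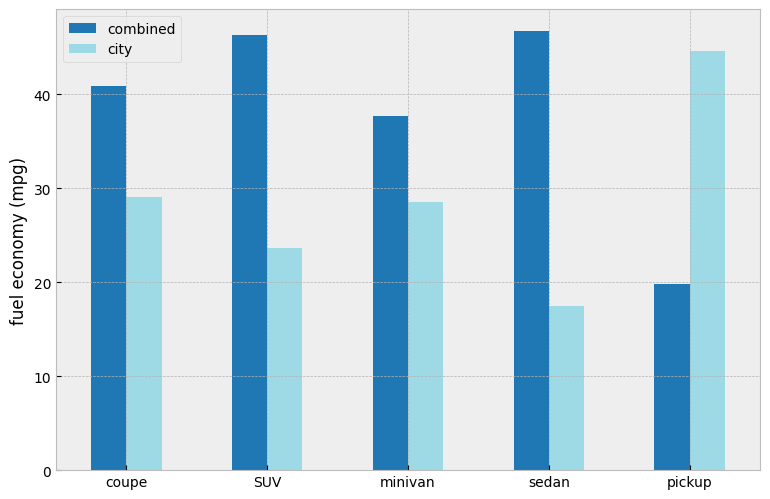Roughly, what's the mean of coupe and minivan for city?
≈ 30

(30 + 30) / 2 ≈ 30.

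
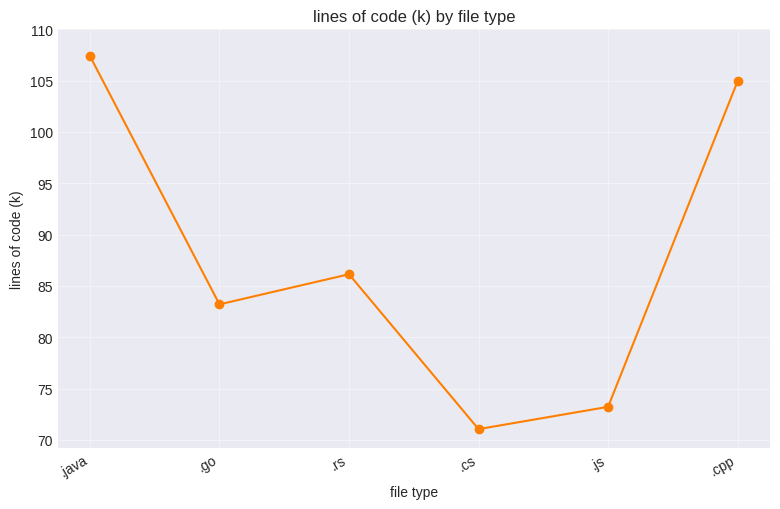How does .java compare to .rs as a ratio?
.java ≈ 105, .rs ≈ 85; 105/85 ≈ 1.24.

≈ 1.24×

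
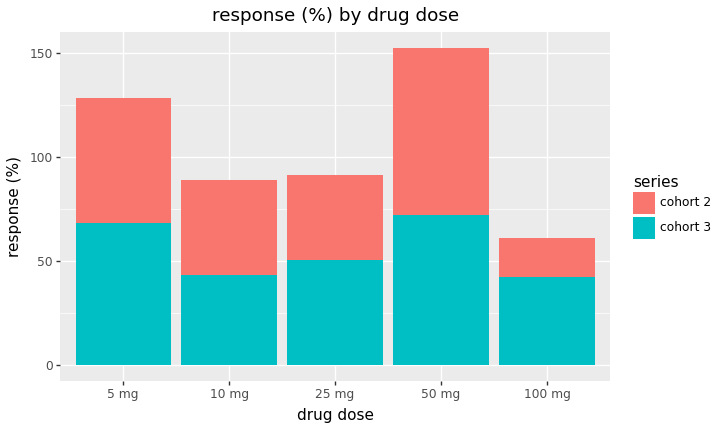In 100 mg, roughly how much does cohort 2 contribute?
cohort 2 top ≈ 60, bottom ≈ 40; segment ≈ 20.

≈ 20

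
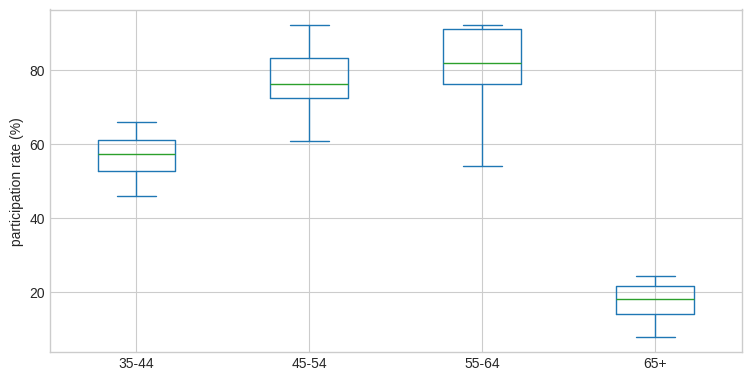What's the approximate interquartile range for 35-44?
Q3 ≈ 60, Q1 ≈ 50; IQR ≈ 10.

≈ 10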